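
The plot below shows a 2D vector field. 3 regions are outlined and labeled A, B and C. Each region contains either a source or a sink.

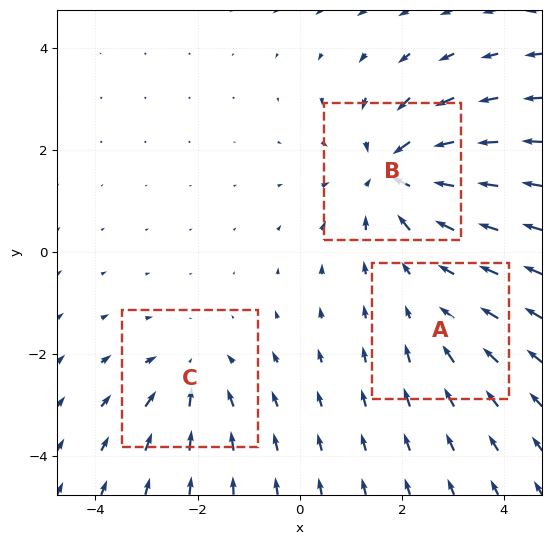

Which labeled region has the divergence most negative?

Divergence at each region's feature centre — A: about -2, B: about -5, C: about -3. Region B is most negative.

B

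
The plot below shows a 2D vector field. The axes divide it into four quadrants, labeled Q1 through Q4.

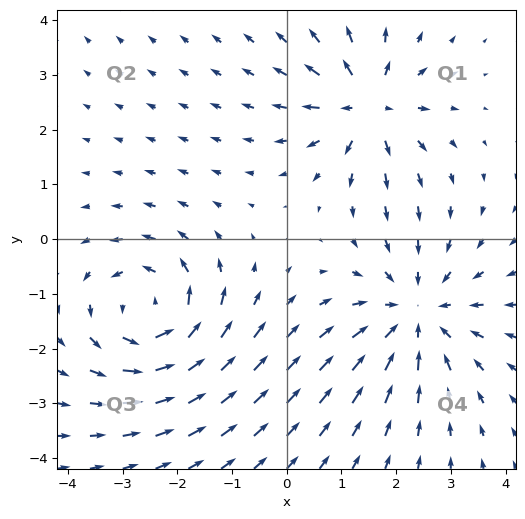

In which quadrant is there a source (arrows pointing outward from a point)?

Q1

The source sits at approximately (1.5, 2.4), which lies in quadrant Q1. The divergence there is about +5, positive as expected for a source.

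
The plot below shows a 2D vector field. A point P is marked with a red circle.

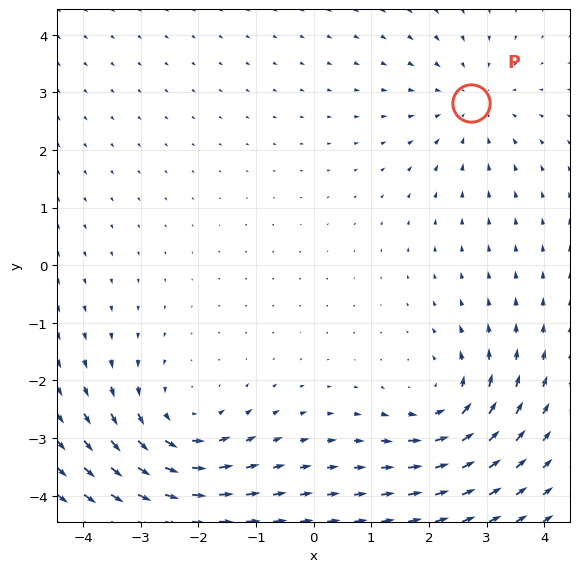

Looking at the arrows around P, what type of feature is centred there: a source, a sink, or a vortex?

sink

At P (2.7, 2.8) the arrows converge inward. Divergence about -2, curl ≈0 — negative divergence with near-zero curl is a sink.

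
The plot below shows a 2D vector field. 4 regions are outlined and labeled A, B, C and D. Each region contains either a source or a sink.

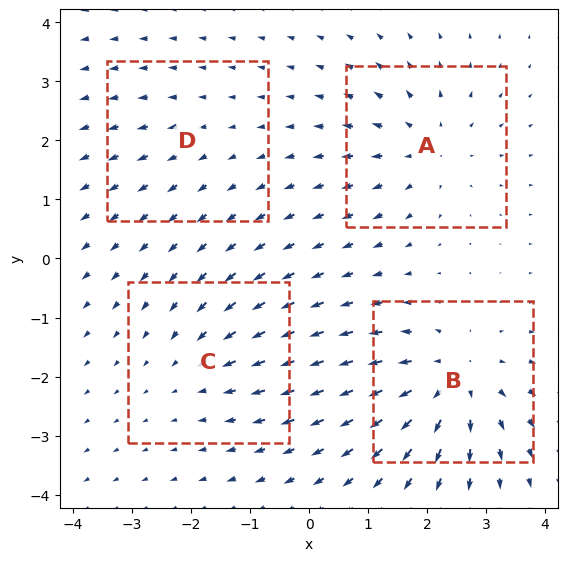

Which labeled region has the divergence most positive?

B

Divergence at each region's feature centre — A: about +5, B: about +6, C: about -3, D: about +2. Region B is most positive.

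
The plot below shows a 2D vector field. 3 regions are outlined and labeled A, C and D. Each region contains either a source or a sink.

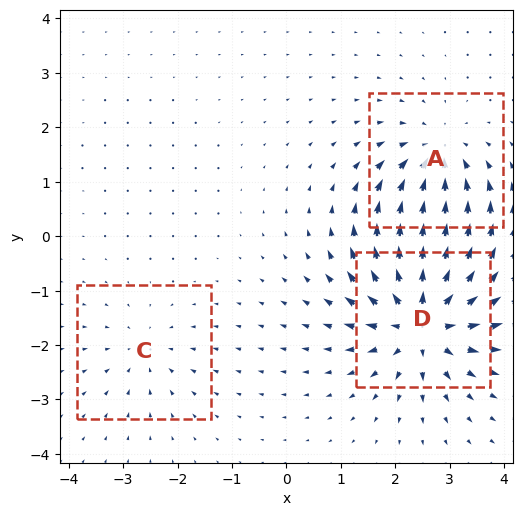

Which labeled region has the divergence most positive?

D

Divergence at each region's feature centre — A: about -4, C: about -2, D: about +6. Region D is most positive.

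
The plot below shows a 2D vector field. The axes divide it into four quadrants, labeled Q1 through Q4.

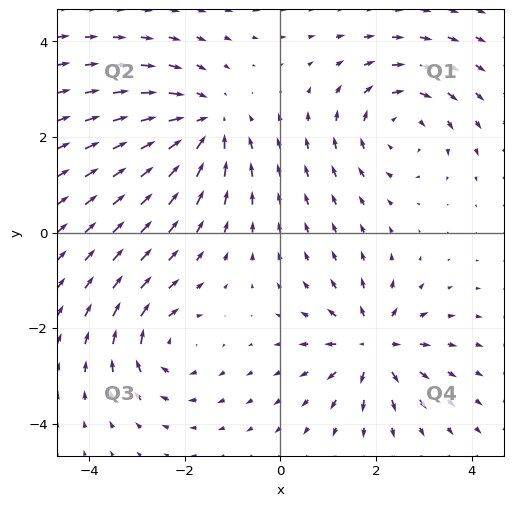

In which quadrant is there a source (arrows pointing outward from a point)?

Q4

The source sits at approximately (1.9, -2.4), which lies in quadrant Q4. The divergence there is about +5, positive as expected for a source.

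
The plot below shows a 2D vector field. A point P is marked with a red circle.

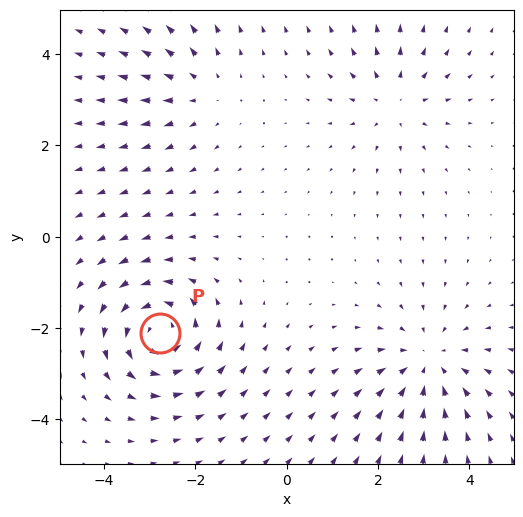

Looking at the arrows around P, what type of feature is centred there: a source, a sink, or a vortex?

vortex

At P (-2.8, -2.1) the arrows circulate counterclockwise. Divergence ≈0, curl about +5 — near-zero divergence with nonzero curl is a vortex.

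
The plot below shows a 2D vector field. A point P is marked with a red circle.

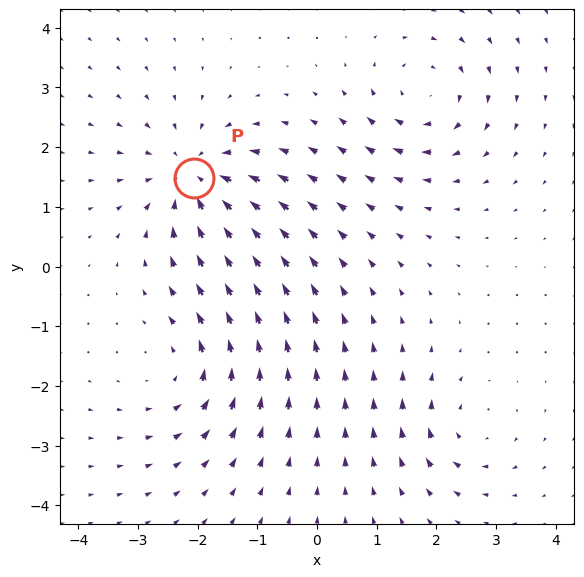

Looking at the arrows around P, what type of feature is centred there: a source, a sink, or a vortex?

sink

At P (-2.1, 1.5) the arrows converge inward. Divergence about -5, curl ≈0 — negative divergence with near-zero curl is a sink.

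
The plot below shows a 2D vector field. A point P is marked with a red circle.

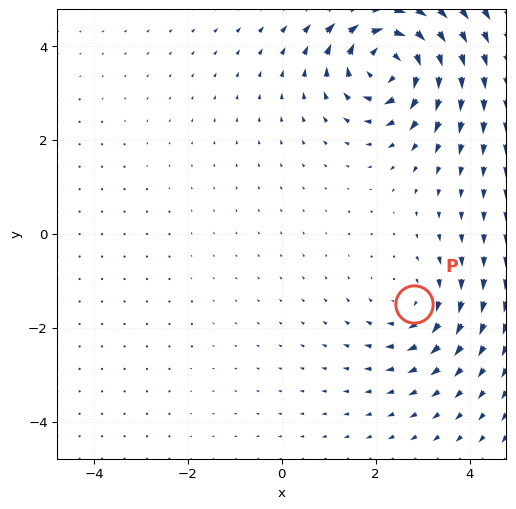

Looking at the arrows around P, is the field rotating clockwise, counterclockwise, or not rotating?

Near P at (2.8, -1.5) the arrows circulate clockwise. The curl (z-component) there is about -2; negative curl means clockwise rotation.

clockwise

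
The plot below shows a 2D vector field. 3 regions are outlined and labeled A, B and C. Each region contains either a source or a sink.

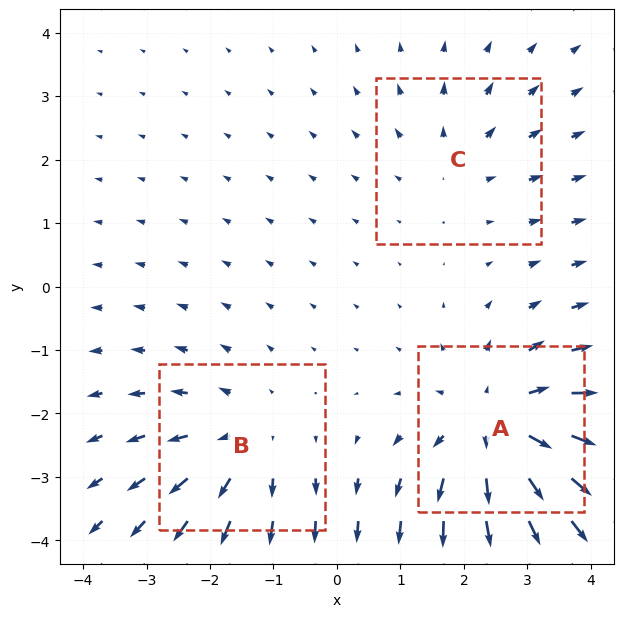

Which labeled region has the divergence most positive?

Divergence at each region's feature centre — A: about +4, B: about +3, C: about +2. Region A is most positive.

A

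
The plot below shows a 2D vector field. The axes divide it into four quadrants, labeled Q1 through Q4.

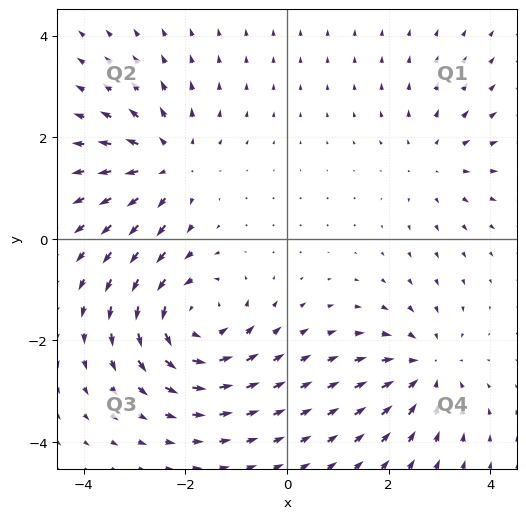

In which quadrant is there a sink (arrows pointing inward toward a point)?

The sink sits at approximately (2.7, -2.6), which lies in quadrant Q4. The divergence there is about -4, negative as expected for a sink.

Q4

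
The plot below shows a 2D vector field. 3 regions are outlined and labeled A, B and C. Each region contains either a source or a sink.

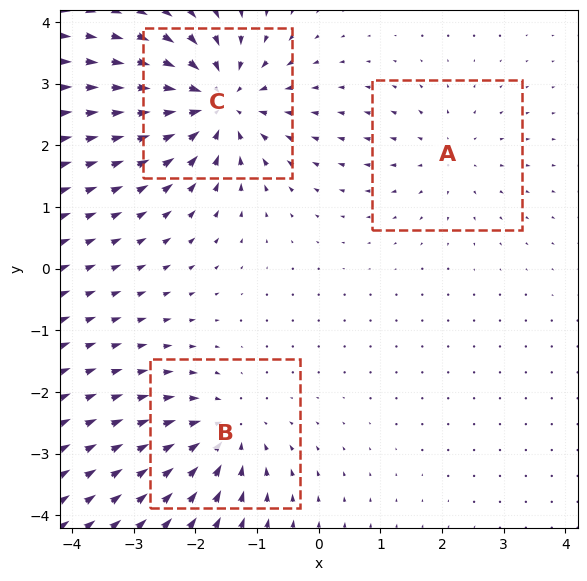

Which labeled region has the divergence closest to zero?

A

Divergence at each region's feature centre — A: about +2, B: about -3, C: about -5. Region A is closest to zero.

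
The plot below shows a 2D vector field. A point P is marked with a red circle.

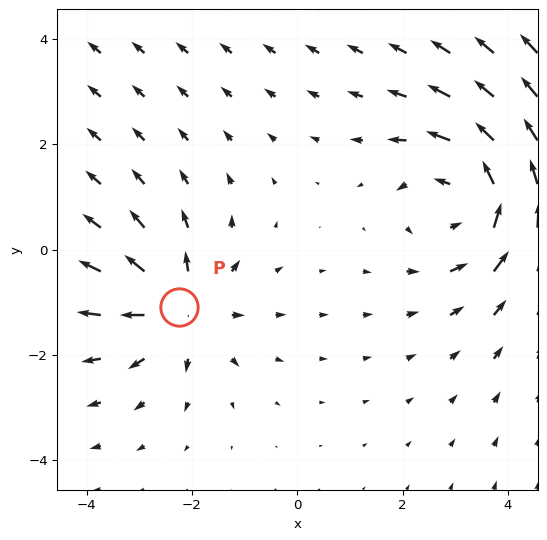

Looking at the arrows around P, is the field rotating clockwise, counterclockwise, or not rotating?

not rotating

Near P at (-2.2, -1.1) the arrows show no circulation. The curl there is ≈0.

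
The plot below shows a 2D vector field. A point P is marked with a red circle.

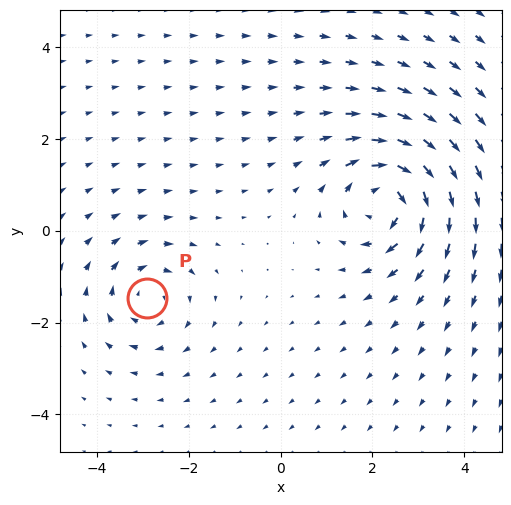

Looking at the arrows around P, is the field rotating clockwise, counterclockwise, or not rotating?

clockwise

Near P at (-2.9, -1.5) the arrows circulate clockwise. The curl (z-component) there is about -3; negative curl means clockwise rotation.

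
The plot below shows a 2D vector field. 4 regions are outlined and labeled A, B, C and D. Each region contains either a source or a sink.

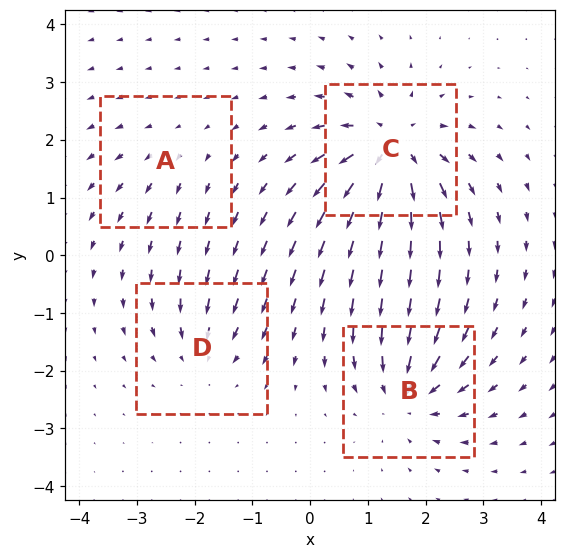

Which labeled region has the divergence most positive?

Divergence at each region's feature centre — A: about +2, B: about -6, C: about +8, D: about -4. Region C is most positive.

C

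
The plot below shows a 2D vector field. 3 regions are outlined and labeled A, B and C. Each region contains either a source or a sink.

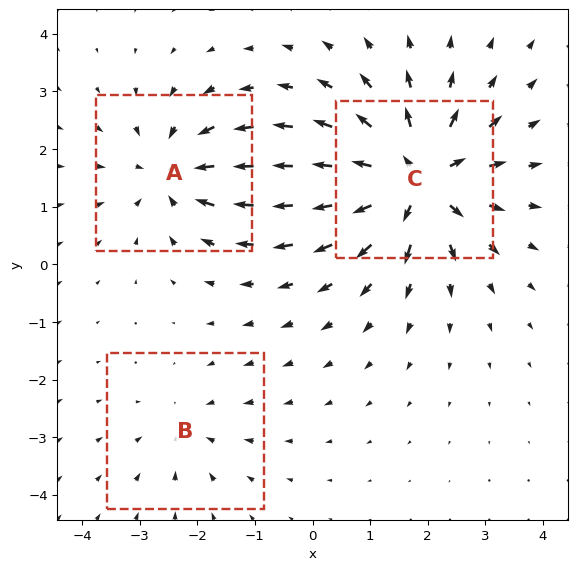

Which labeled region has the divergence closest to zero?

B

Divergence at each region's feature centre — A: about -4, B: about -2, C: about +6. Region B is closest to zero.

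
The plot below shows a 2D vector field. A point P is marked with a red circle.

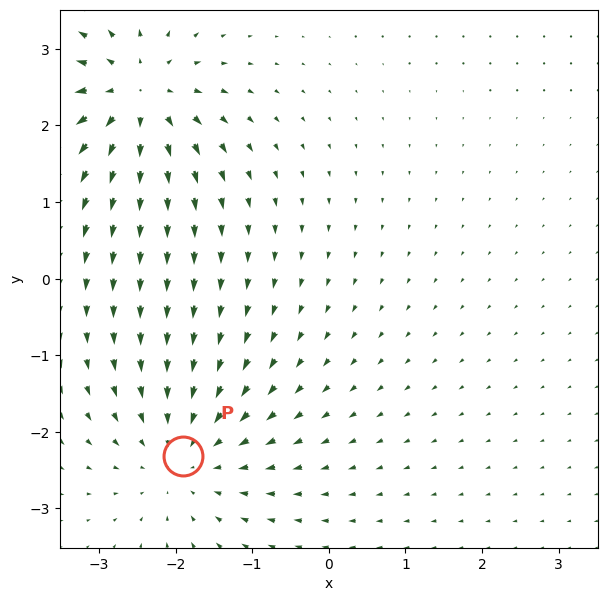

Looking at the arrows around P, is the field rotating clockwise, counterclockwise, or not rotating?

Near P at (-1.9, -2.3) the arrows show no circulation. The curl there is ≈0.

not rotating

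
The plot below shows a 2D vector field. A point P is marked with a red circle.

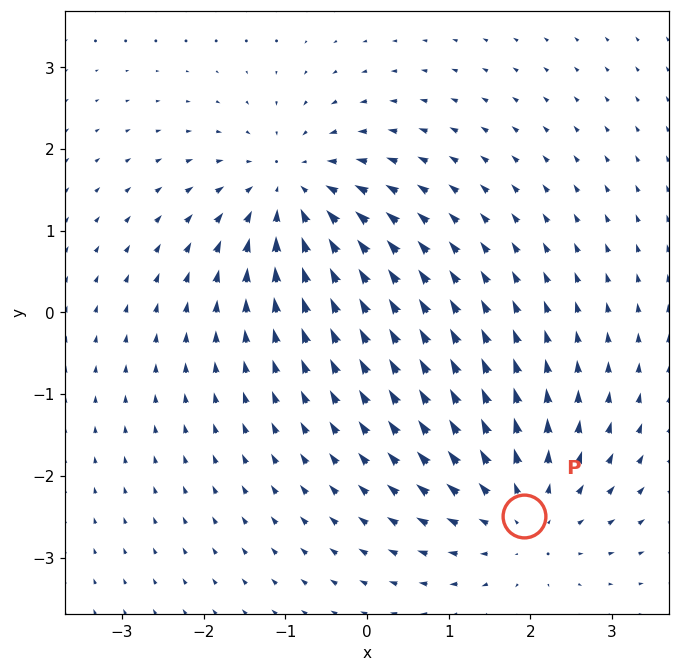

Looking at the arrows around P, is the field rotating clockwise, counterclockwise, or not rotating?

not rotating

Near P at (1.9, -2.5) the arrows show no circulation. The curl there is ≈0.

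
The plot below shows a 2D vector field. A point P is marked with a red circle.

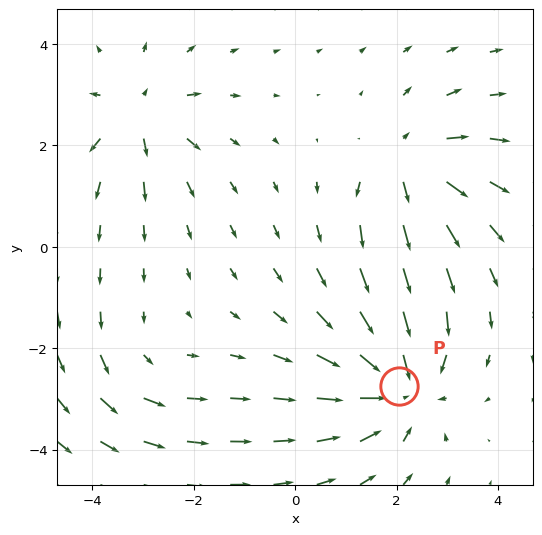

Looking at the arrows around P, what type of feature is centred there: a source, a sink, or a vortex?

sink

At P (2.0, -2.8) the arrows converge inward. Divergence about -5, curl ≈0 — negative divergence with near-zero curl is a sink.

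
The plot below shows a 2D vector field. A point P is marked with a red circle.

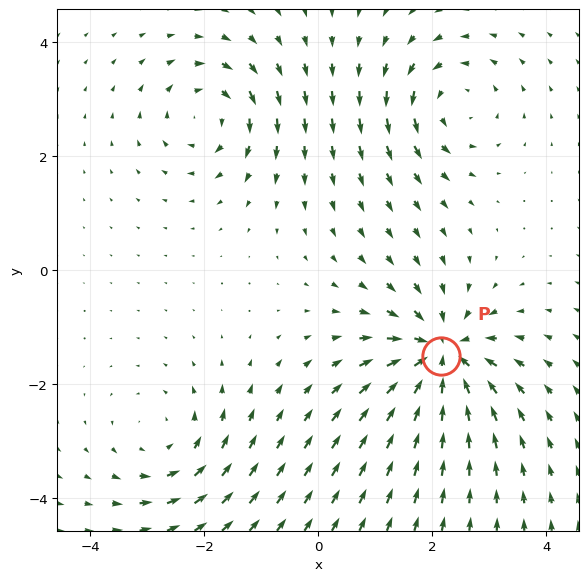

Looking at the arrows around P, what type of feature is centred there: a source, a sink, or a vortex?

sink

At P (2.2, -1.5) the arrows converge inward. Divergence about -6, curl ≈0 — negative divergence with near-zero curl is a sink.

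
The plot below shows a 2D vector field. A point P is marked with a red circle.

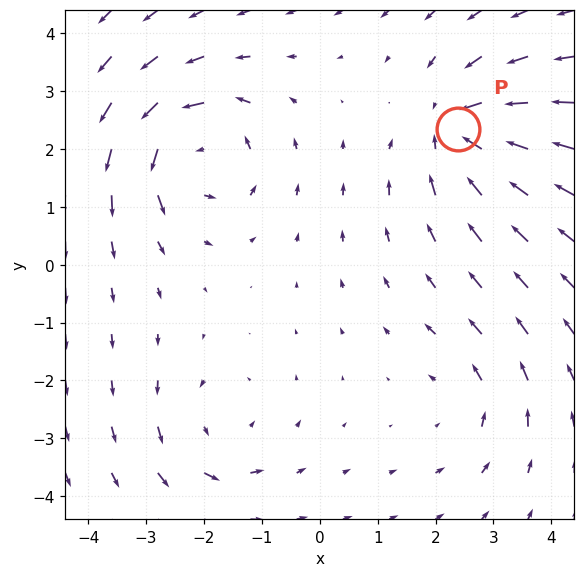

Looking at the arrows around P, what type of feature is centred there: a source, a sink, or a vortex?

sink

At P (2.4, 2.3) the arrows converge inward. Divergence about -5, curl ≈0 — negative divergence with near-zero curl is a sink.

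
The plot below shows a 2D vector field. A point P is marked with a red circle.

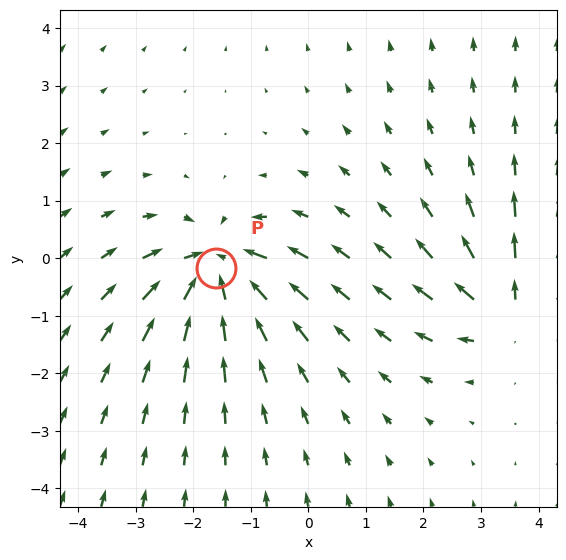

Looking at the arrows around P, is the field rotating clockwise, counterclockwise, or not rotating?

Near P at (-1.6, -0.2) the arrows show no circulation. The curl there is ≈0.

not rotating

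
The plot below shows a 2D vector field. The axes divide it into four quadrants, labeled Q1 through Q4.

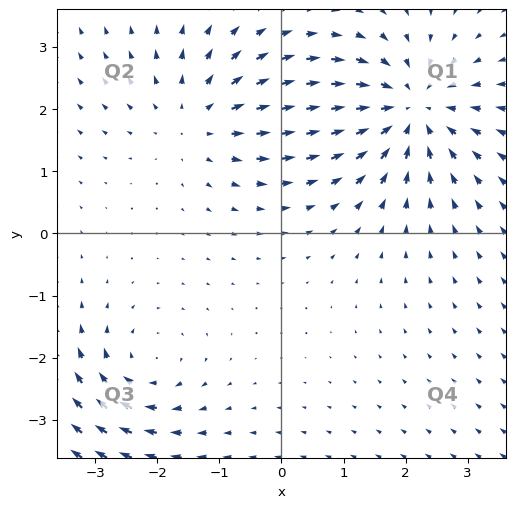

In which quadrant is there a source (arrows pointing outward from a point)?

The source sits at approximately (-1.3, 1.8), which lies in quadrant Q2. The divergence there is about +3, positive as expected for a source.

Q2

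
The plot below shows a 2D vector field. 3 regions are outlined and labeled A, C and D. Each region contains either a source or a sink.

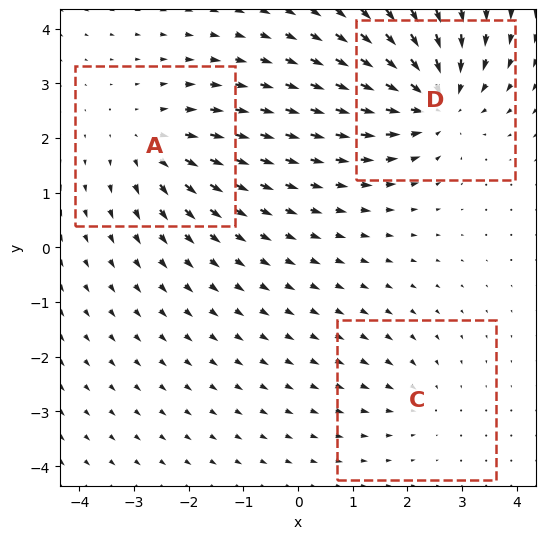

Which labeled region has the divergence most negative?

D

Divergence at each region's feature centre — A: about +3, C: about -2, D: about -5. Region D is most negative.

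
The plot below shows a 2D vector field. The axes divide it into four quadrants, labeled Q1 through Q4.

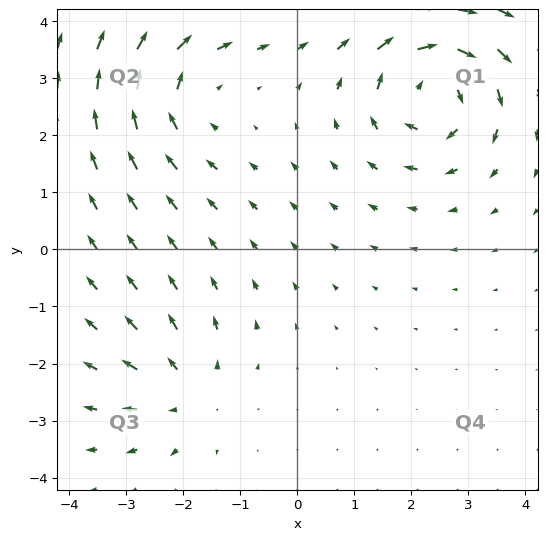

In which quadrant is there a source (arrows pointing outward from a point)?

The source sits at approximately (-1.9, -2.5), which lies in quadrant Q3. The divergence there is about +3, positive as expected for a source.

Q3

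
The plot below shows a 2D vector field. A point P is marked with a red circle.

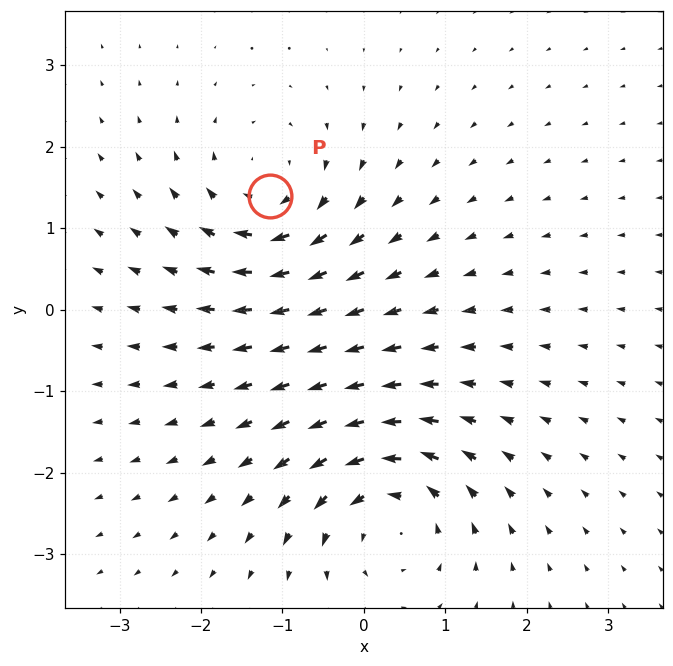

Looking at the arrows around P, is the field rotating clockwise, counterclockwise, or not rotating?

Near P at (-1.2, 1.4) the arrows circulate clockwise. The curl (z-component) there is about -5; negative curl means clockwise rotation.

clockwise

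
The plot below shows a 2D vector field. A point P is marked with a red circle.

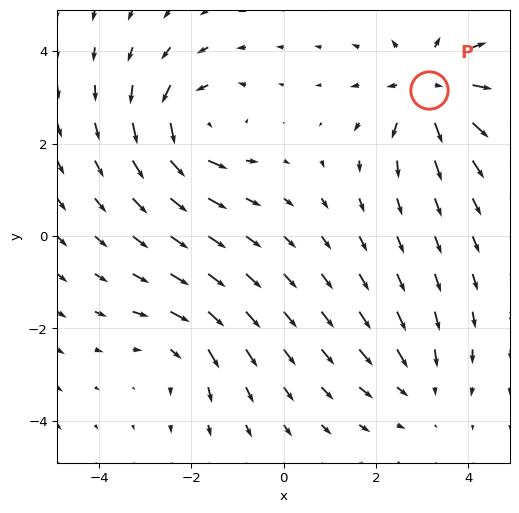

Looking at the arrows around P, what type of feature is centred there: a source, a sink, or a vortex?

At P (3.1, 3.2) the arrows spread outward. Divergence about +6, curl ≈0 — positive divergence with near-zero curl is a source.

source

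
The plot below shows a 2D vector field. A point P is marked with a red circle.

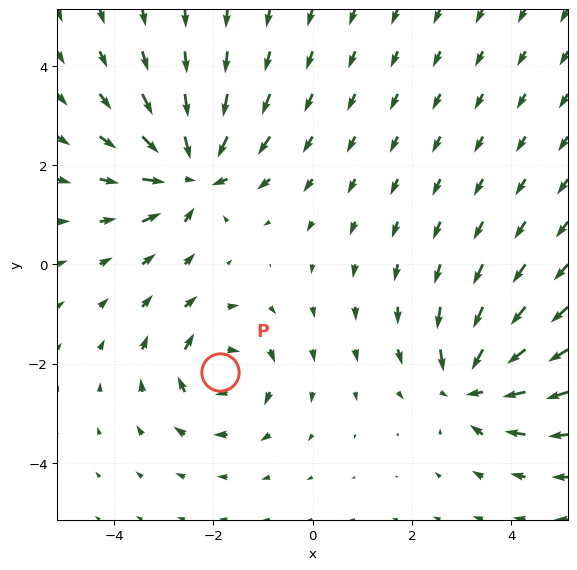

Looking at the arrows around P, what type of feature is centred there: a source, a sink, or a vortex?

vortex

At P (-1.9, -2.2) the arrows circulate clockwise. Divergence ≈0, curl about -4 — near-zero divergence with nonzero curl is a vortex.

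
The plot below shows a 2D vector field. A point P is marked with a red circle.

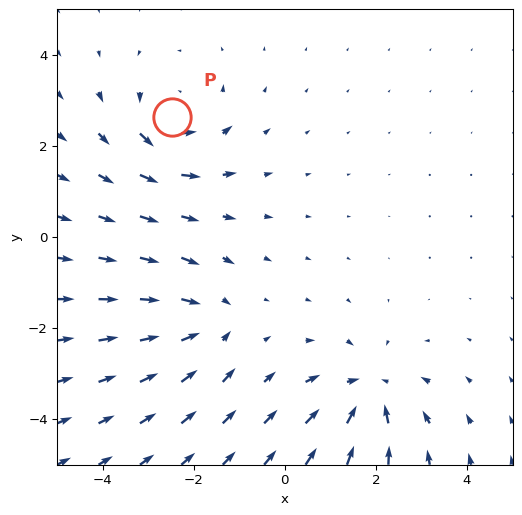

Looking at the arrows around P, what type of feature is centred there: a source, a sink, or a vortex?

vortex

At P (-2.5, 2.6) the arrows circulate counterclockwise. Divergence ≈0, curl about +5 — near-zero divergence with nonzero curl is a vortex.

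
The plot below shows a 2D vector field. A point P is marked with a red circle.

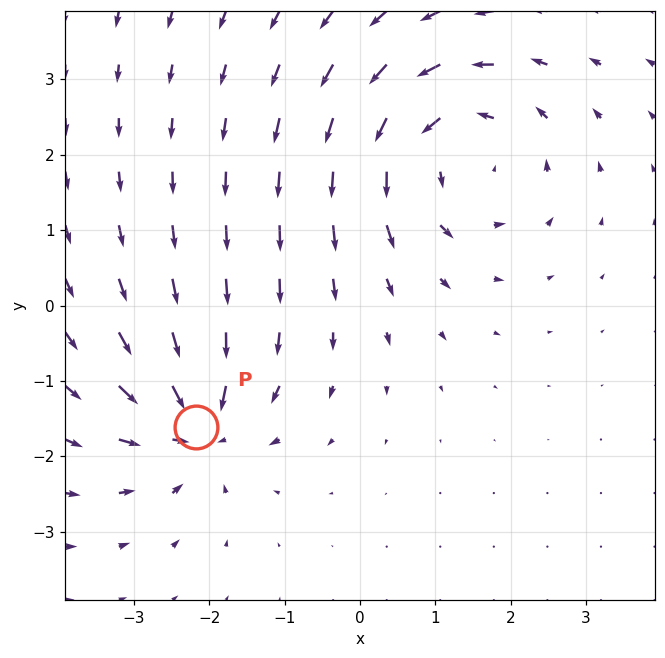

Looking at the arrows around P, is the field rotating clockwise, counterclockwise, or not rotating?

Near P at (-2.2, -1.6) the arrows show no circulation. The curl there is ≈0.

not rotating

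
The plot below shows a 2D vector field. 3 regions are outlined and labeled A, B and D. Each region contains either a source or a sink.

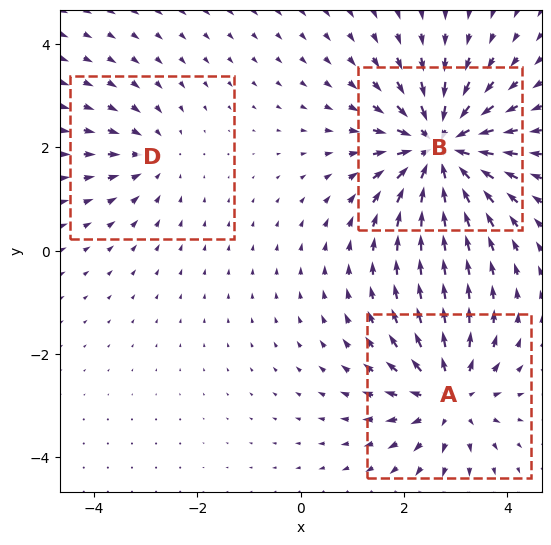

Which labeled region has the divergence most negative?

B

Divergence at each region's feature centre — A: about +4, B: about -5, D: about -2. Region B is most negative.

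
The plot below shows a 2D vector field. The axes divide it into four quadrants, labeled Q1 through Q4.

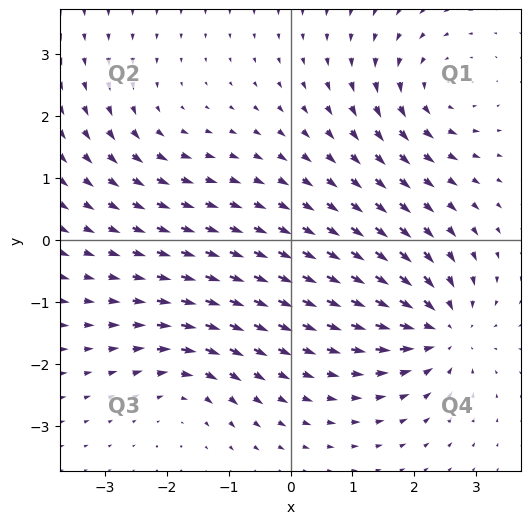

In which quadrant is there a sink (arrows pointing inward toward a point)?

The sink sits at approximately (2.4, -1.4), which lies in quadrant Q4. The divergence there is about -6, negative as expected for a sink.

Q4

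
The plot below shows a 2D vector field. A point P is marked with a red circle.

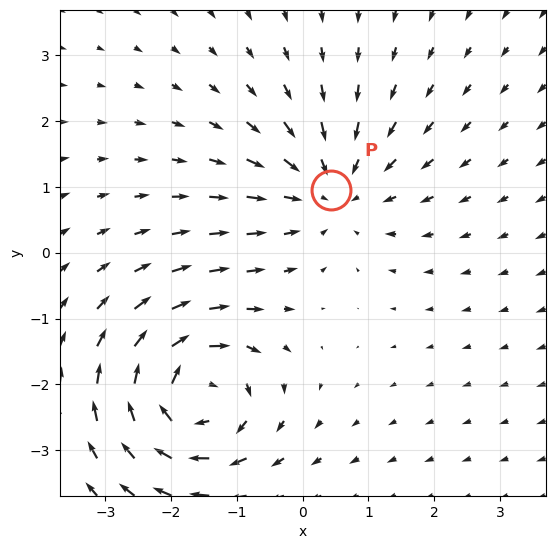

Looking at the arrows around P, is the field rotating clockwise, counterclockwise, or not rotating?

Near P at (0.4, 0.9) the arrows show no circulation. The curl there is ≈0.

not rotating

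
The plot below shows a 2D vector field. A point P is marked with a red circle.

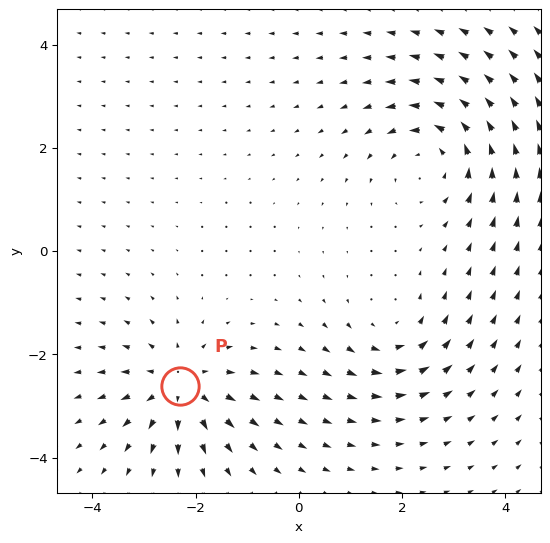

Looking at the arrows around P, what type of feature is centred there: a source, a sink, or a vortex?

source

At P (-2.3, -2.6) the arrows spread outward. Divergence about +4, curl ≈0 — positive divergence with near-zero curl is a source.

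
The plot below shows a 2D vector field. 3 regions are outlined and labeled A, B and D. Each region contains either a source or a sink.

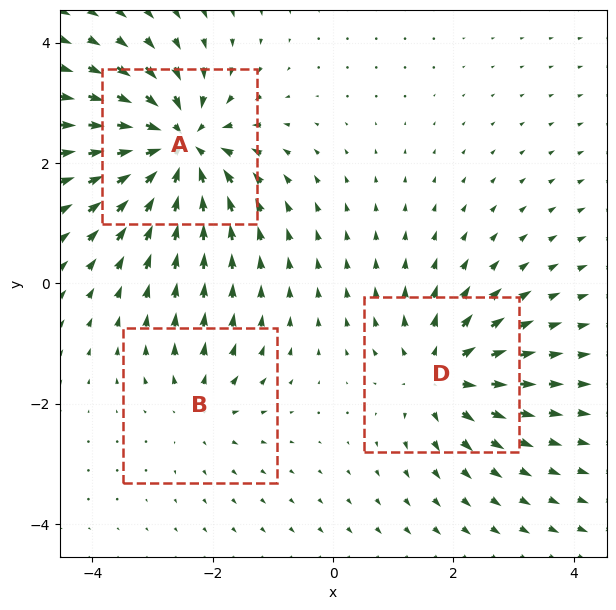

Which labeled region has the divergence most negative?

A

Divergence at each region's feature centre — A: about -6, B: about +3, D: about +4. Region A is most negative.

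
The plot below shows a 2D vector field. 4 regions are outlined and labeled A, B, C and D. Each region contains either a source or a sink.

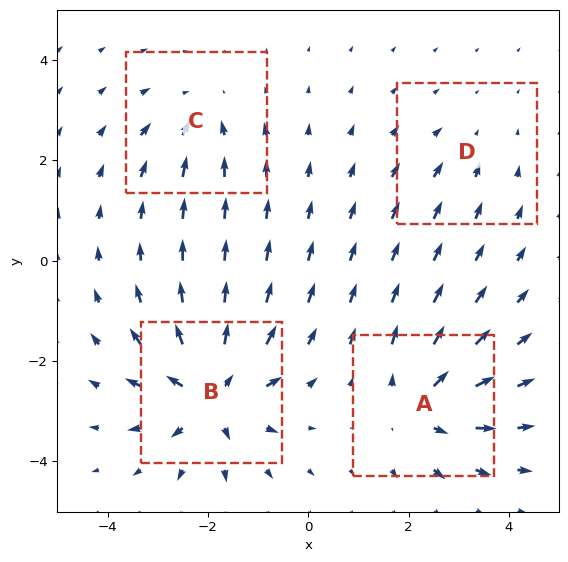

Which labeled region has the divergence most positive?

B

Divergence at each region's feature centre — A: about +5, B: about +8, C: about -4, D: about -2. Region B is most positive.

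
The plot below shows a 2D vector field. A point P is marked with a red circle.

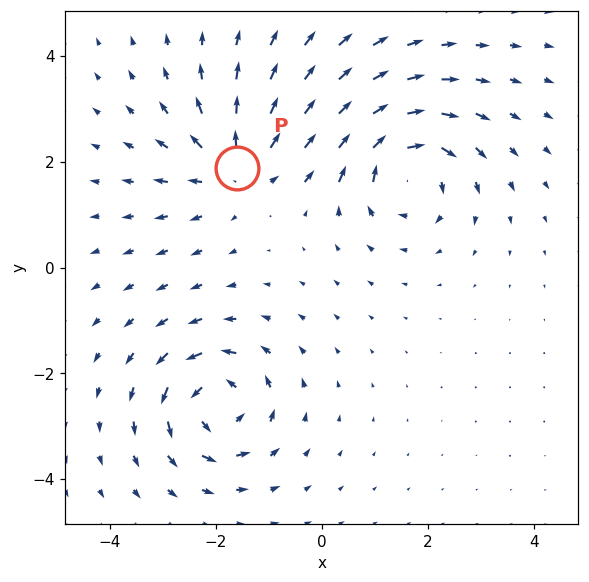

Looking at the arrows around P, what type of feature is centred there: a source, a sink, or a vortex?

source

At P (-1.6, 1.9) the arrows spread outward. Divergence about +4, curl ≈0 — positive divergence with near-zero curl is a source.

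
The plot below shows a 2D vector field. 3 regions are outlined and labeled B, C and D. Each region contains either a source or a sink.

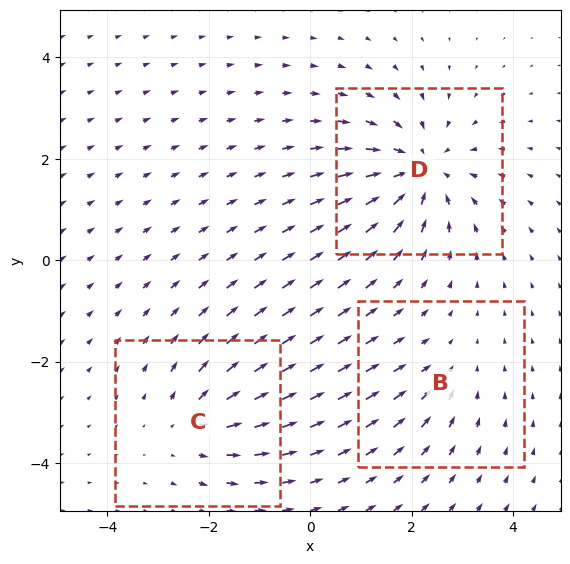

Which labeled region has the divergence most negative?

Divergence at each region's feature centre — B: about -2, C: about +3, D: about -4. Region D is most negative.

D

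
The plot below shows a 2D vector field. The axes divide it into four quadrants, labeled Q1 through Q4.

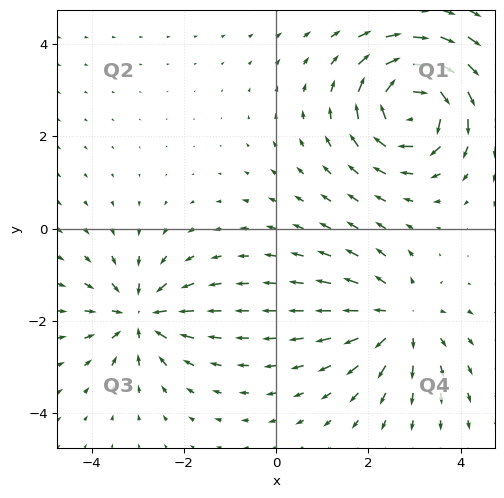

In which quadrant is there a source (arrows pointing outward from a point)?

Q4

The source sits at approximately (2.7, -1.9), which lies in quadrant Q4. The divergence there is about +4, positive as expected for a source.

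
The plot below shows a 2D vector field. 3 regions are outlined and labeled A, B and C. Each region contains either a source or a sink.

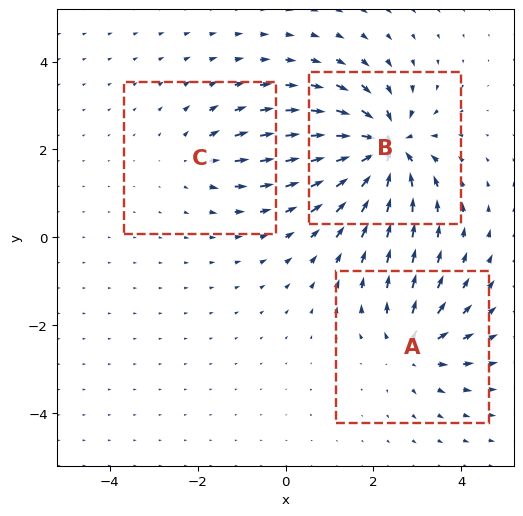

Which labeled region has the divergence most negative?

Divergence at each region's feature centre — A: about +4, B: about -6, C: about +2. Region B is most negative.

B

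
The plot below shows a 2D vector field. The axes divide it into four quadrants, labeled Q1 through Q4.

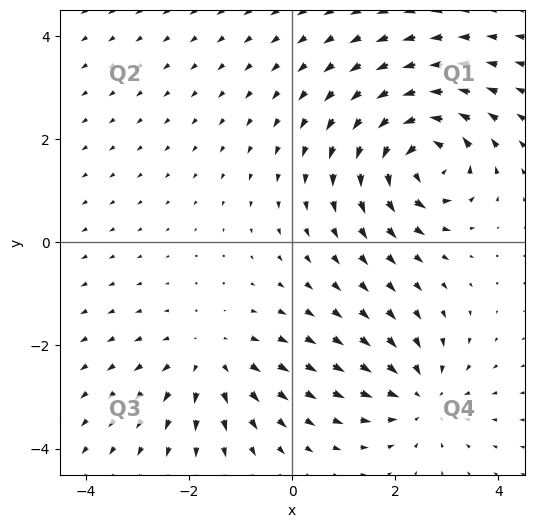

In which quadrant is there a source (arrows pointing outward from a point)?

The source sits at approximately (-1.6, -2.3), which lies in quadrant Q3. The divergence there is about +2, positive as expected for a source.

Q3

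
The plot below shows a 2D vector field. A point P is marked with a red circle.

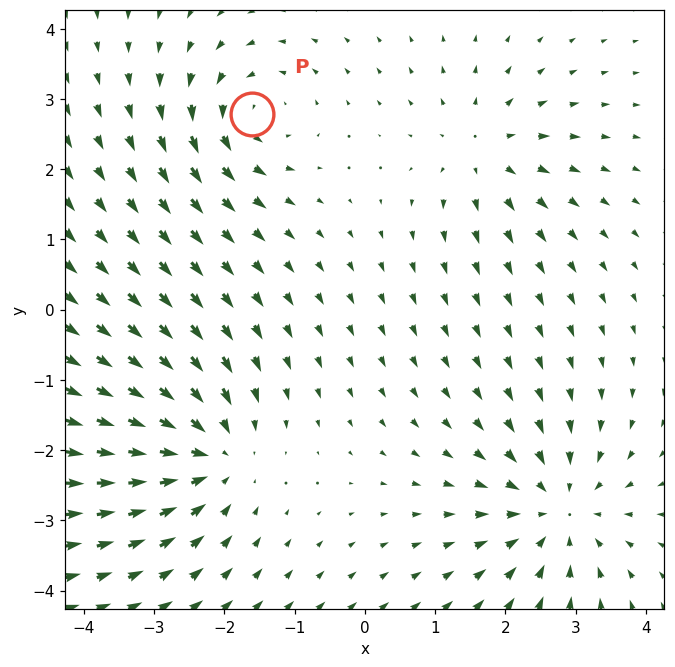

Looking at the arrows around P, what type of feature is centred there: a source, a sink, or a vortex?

vortex

At P (-1.6, 2.8) the arrows circulate counterclockwise. Divergence ≈0, curl about +4 — near-zero divergence with nonzero curl is a vortex.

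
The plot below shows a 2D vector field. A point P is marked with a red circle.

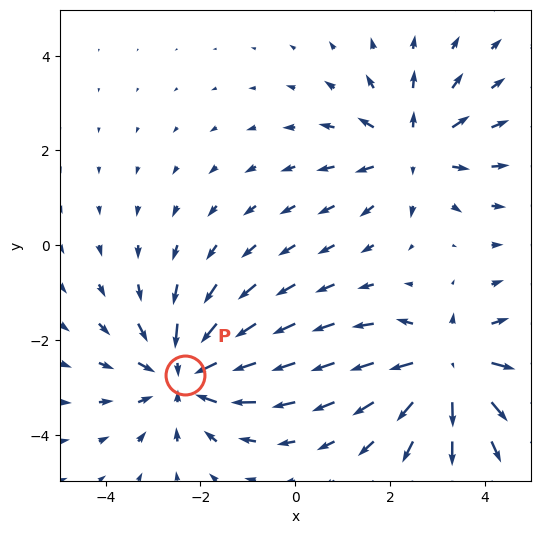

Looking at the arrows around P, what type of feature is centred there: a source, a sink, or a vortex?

At P (-2.3, -2.7) the arrows converge inward. Divergence about -3, curl ≈0 — negative divergence with near-zero curl is a sink.

sink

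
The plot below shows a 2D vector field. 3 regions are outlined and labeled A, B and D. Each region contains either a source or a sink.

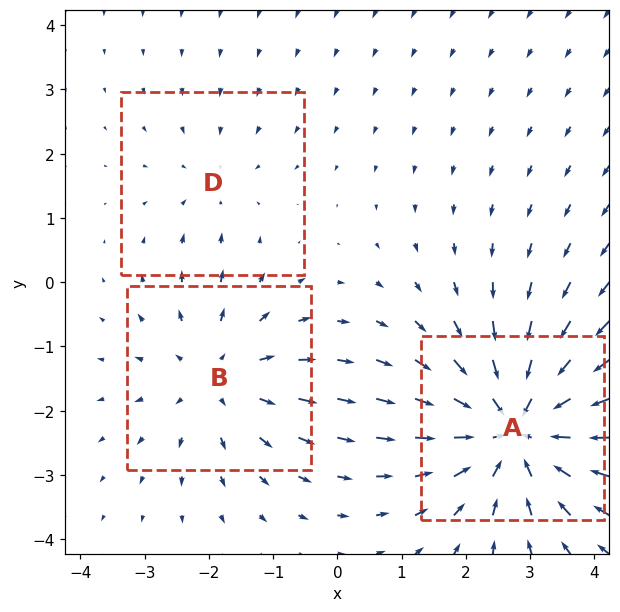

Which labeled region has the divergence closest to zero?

Divergence at each region's feature centre — A: about -5, B: about +3, D: about -2. Region D is closest to zero.

D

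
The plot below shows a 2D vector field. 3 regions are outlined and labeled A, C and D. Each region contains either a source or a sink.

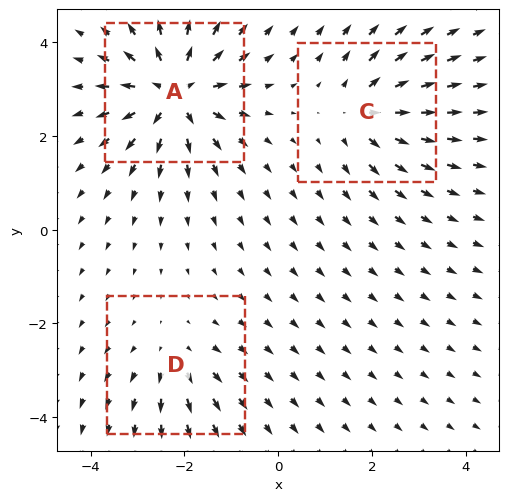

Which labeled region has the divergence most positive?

Divergence at each region's feature centre — A: about +6, C: about +4, D: about +2. Region A is most positive.

A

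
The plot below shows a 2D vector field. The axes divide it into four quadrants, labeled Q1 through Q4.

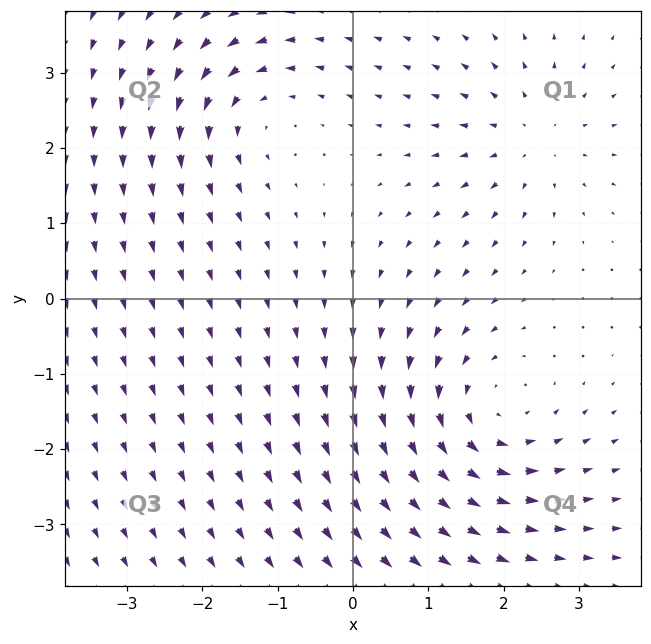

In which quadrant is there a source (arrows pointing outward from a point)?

The source sits at approximately (2.4, 2.2), which lies in quadrant Q1. The divergence there is about +3, positive as expected for a source.

Q1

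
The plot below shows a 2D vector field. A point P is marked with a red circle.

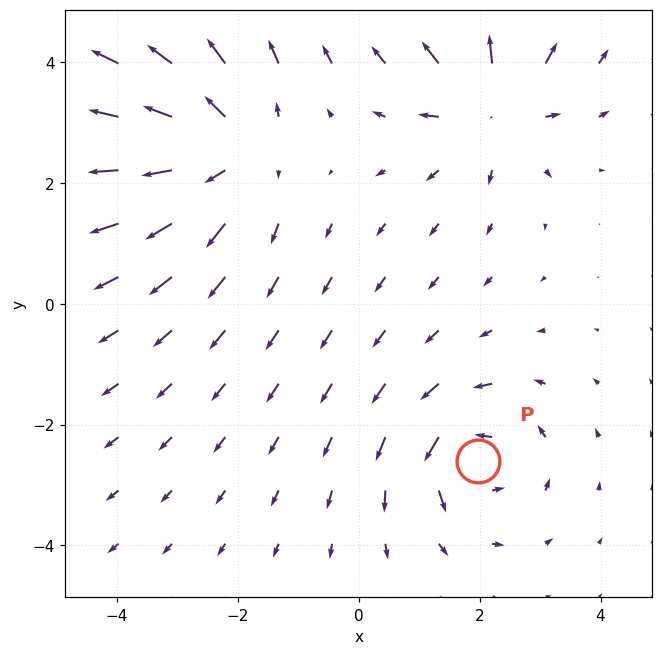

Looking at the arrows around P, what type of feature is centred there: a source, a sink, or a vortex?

At P (2.0, -2.6) the arrows circulate counterclockwise. Divergence ≈0, curl about +5 — near-zero divergence with nonzero curl is a vortex.

vortex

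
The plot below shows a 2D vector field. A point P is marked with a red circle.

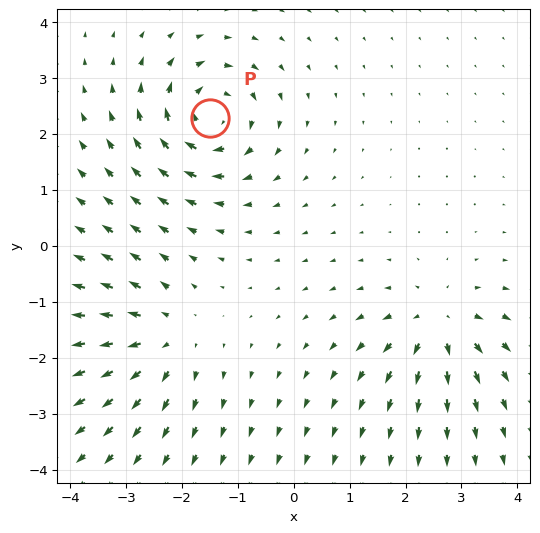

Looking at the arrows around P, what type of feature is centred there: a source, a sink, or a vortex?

vortex

At P (-1.5, 2.3) the arrows circulate clockwise. Divergence ≈0, curl about -5 — near-zero divergence with nonzero curl is a vortex.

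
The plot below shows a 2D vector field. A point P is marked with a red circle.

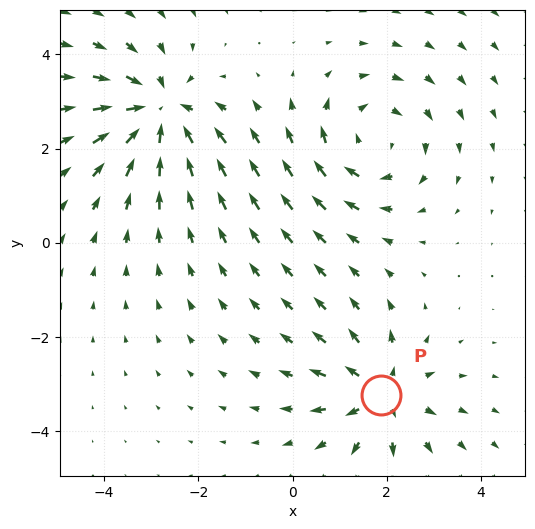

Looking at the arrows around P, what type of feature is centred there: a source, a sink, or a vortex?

At P (1.9, -3.2) the arrows spread outward. Divergence about +4, curl ≈0 — positive divergence with near-zero curl is a source.

source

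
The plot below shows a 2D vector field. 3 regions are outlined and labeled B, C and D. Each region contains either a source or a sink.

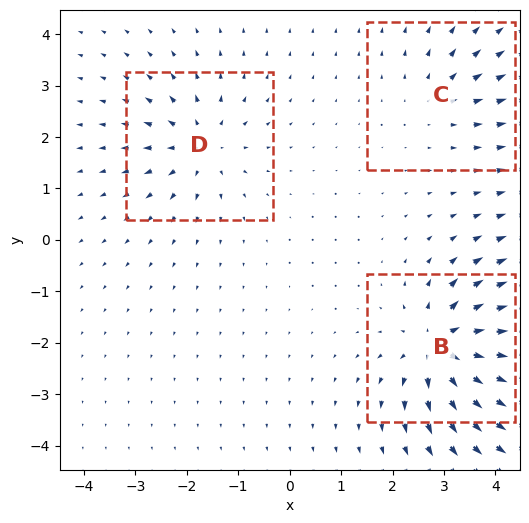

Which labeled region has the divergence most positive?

Divergence at each region's feature centre — B: about +6, C: about +2, D: about +4. Region B is most positive.

B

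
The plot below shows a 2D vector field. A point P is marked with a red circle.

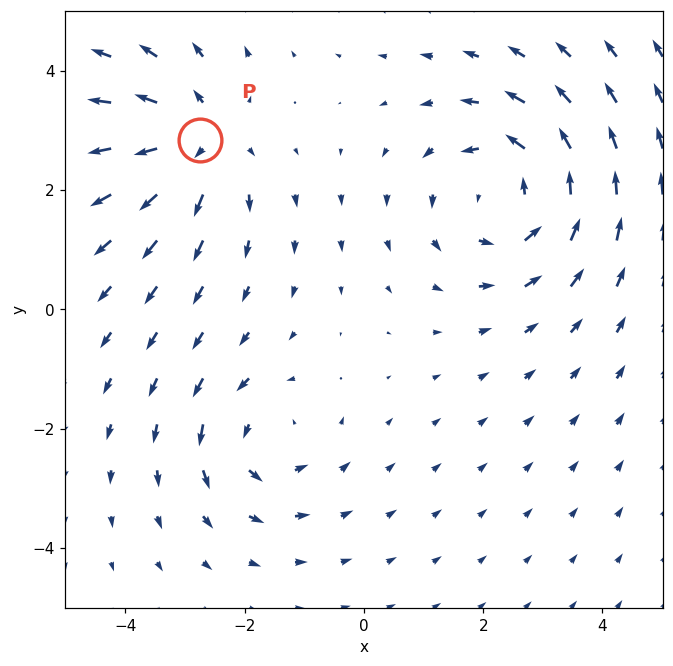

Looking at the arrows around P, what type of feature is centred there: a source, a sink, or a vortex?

source

At P (-2.8, 2.8) the arrows spread outward. Divergence about +3, curl ≈0 — positive divergence with near-zero curl is a source.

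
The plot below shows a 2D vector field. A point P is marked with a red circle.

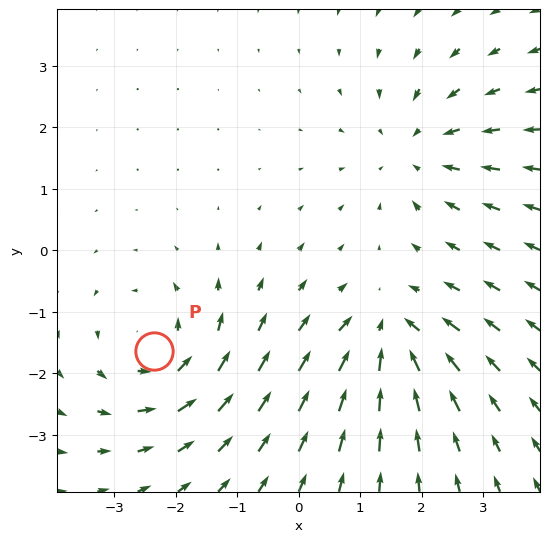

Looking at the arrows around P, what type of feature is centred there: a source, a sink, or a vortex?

vortex

At P (-2.4, -1.6) the arrows circulate counterclockwise. Divergence ≈0, curl about +4 — near-zero divergence with nonzero curl is a vortex.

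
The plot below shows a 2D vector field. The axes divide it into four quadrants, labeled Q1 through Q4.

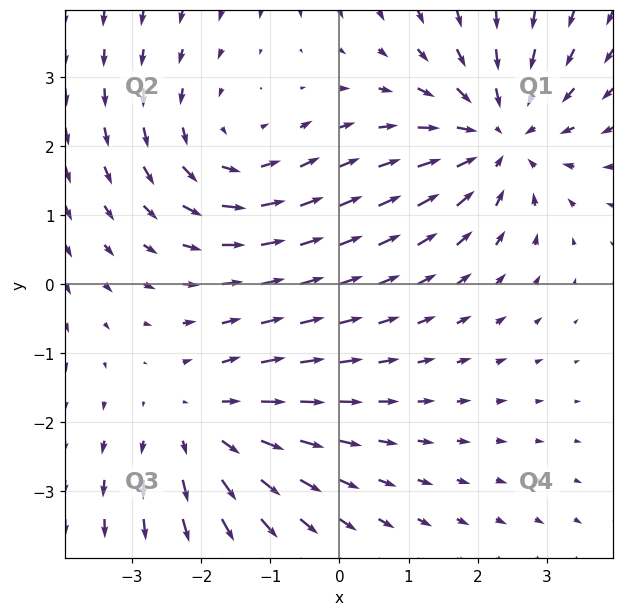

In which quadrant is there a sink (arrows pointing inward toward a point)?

The sink sits at approximately (2.3, 2.1), which lies in quadrant Q1. The divergence there is about -4, negative as expected for a sink.

Q1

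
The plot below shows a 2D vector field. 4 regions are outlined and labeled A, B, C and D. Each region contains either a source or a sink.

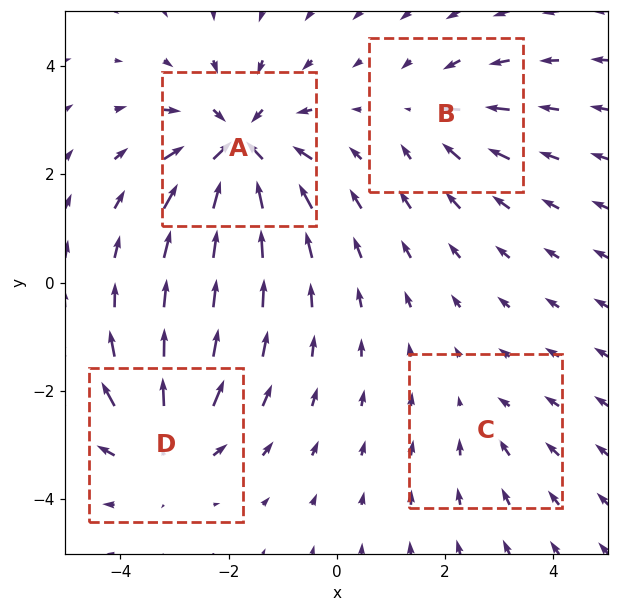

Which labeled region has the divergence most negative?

Divergence at each region's feature centre — A: about -7, B: about -3, C: about -2, D: about +5. Region A is most negative.

A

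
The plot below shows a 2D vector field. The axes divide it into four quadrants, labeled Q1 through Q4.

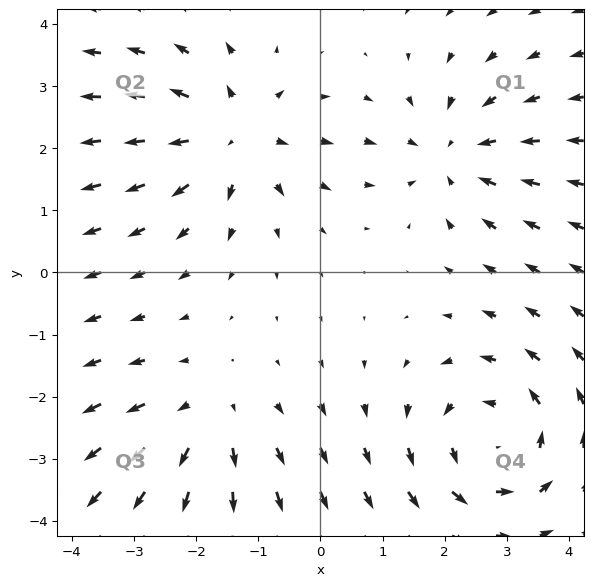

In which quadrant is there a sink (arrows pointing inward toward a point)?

The sink sits at approximately (2.1, 1.9), which lies in quadrant Q1. The divergence there is about -3, negative as expected for a sink.

Q1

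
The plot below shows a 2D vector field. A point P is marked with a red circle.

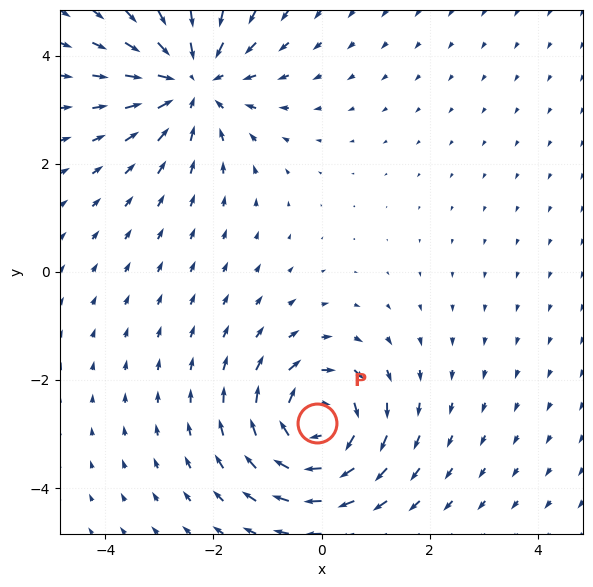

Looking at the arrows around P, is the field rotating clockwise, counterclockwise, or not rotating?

Near P at (-0.1, -2.8) the arrows circulate clockwise. The curl (z-component) there is about -5; negative curl means clockwise rotation.

clockwise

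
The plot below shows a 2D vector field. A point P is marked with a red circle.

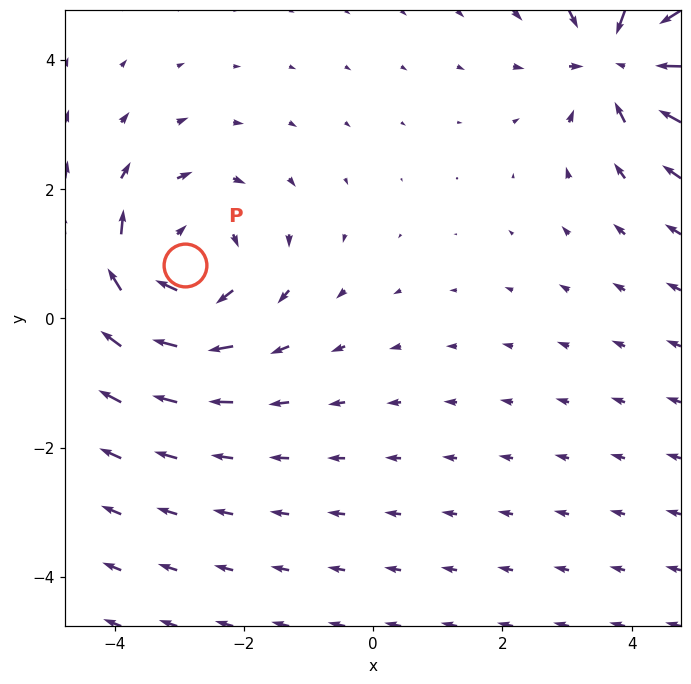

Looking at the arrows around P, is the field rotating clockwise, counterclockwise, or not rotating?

Near P at (-2.9, 0.8) the arrows circulate clockwise. The curl (z-component) there is about -4; negative curl means clockwise rotation.

clockwise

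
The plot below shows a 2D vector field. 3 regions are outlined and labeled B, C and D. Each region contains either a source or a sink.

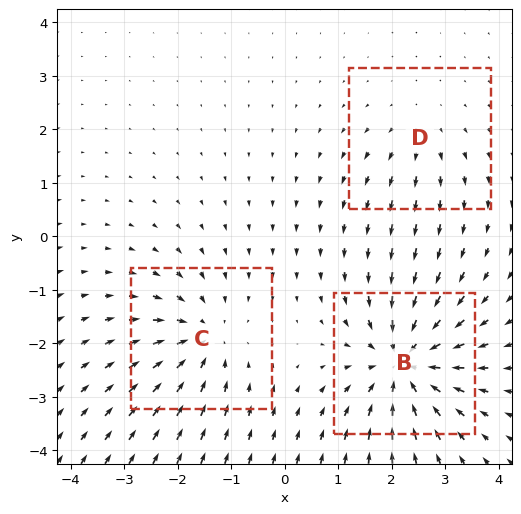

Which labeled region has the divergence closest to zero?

Divergence at each region's feature centre — B: about -5, C: about -4, D: about +2. Region D is closest to zero.

D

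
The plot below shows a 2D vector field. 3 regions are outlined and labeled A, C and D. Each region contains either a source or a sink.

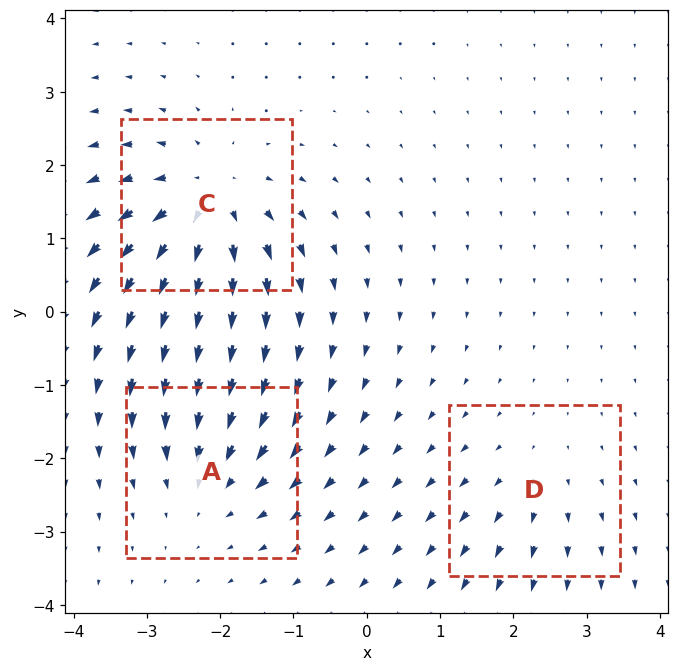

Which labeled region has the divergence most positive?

C

Divergence at each region's feature centre — A: about -3, C: about +5, D: about +2. Region C is most positive.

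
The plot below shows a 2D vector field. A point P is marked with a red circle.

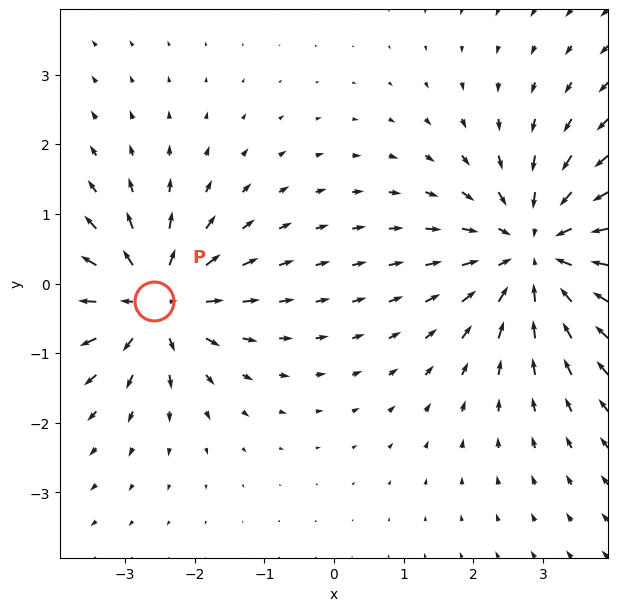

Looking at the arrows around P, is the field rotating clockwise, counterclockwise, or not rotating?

not rotating

Near P at (-2.6, -0.2) the arrows show no circulation. The curl there is ≈0.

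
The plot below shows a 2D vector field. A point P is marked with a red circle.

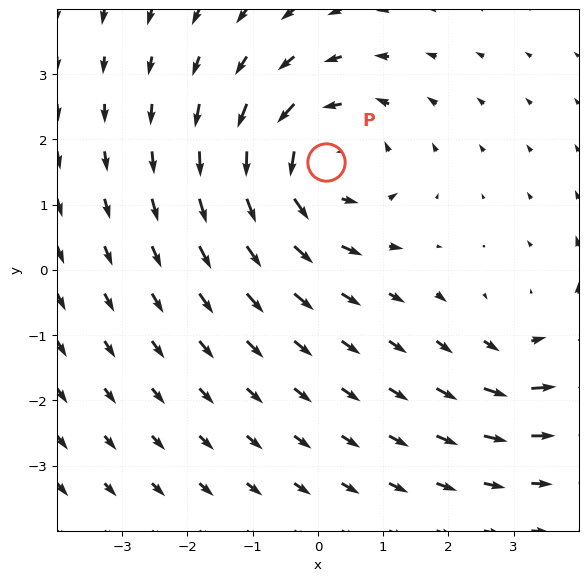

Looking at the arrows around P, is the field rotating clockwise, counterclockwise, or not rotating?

counterclockwise

Near P at (0.1, 1.7) the arrows circulate counterclockwise. The curl (z-component) there is about +4; positive curl means counterclockwise rotation.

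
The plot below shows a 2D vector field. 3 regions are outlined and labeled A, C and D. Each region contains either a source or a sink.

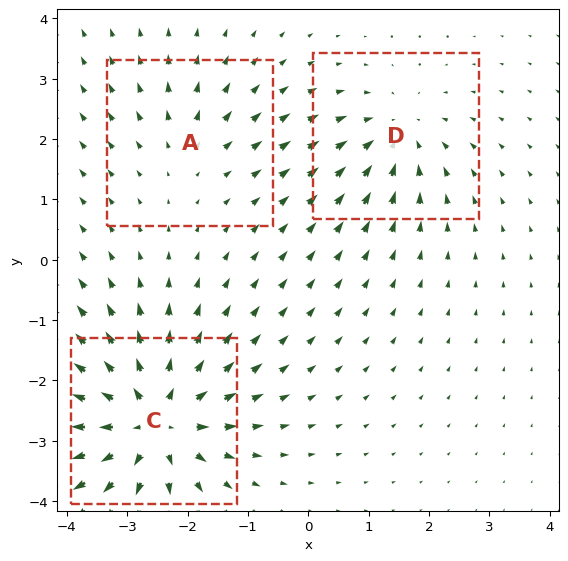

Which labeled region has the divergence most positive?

Divergence at each region's feature centre — A: about +2, C: about +6, D: about -3. Region C is most positive.

C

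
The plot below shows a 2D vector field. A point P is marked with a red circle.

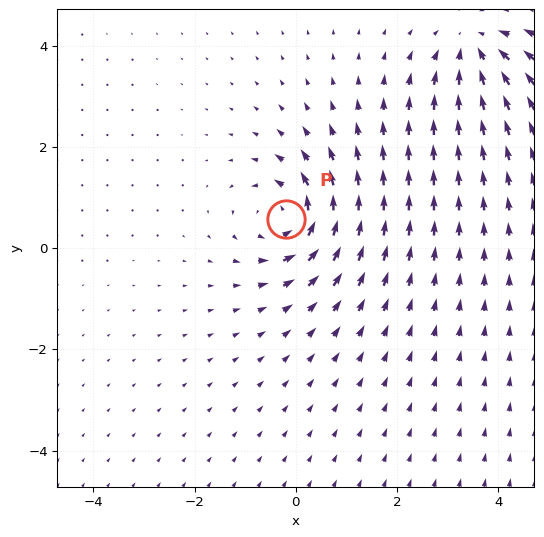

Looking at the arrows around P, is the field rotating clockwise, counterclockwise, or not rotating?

counterclockwise

Near P at (-0.2, 0.6) the arrows circulate counterclockwise. The curl (z-component) there is about +7; positive curl means counterclockwise rotation.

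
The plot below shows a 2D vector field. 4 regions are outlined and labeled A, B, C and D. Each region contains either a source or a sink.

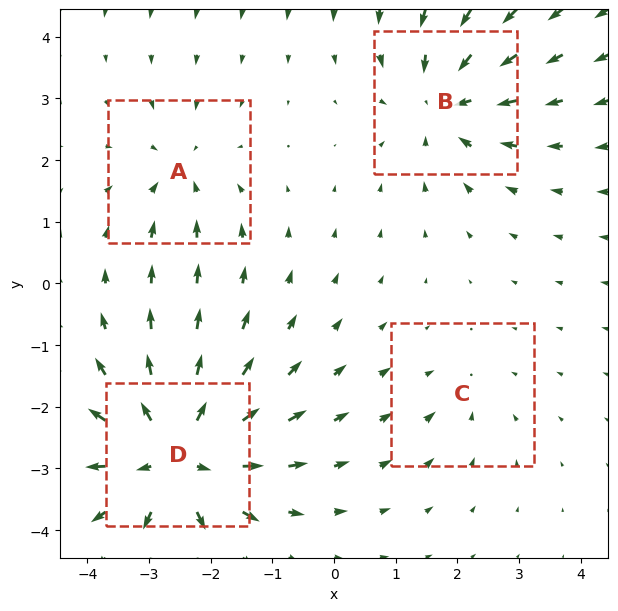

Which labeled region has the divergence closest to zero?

C

Divergence at each region's feature centre — A: about -4, B: about -5, C: about -2, D: about +8. Region C is closest to zero.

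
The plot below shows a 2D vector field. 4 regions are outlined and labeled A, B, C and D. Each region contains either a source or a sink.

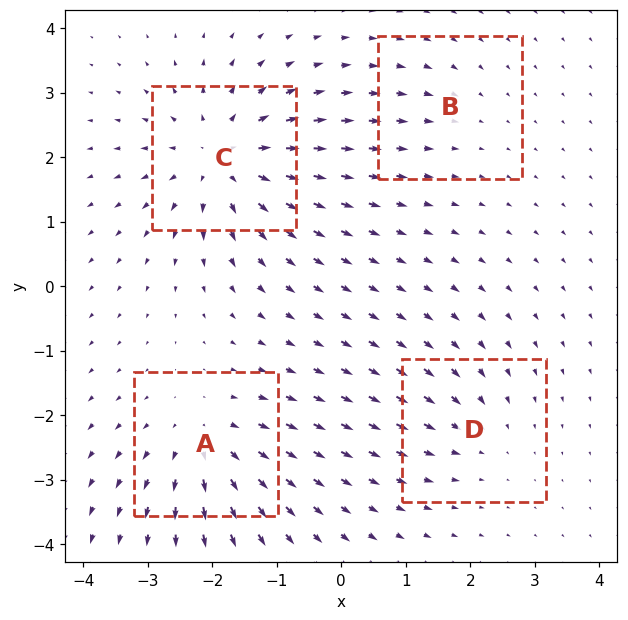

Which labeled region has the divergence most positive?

C

Divergence at each region's feature centre — A: about +5, B: about -2, C: about +7, D: about -3. Region C is most positive.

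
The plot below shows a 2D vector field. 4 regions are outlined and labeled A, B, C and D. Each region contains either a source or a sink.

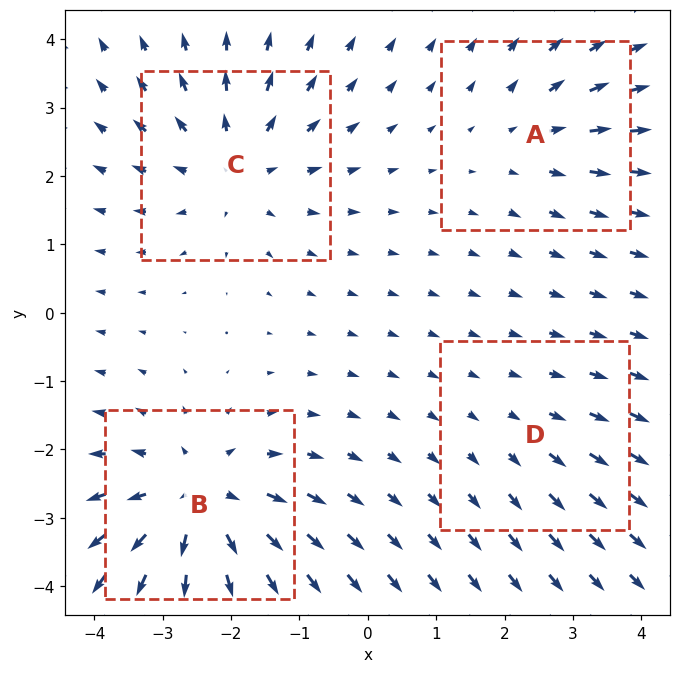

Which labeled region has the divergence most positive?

Divergence at each region's feature centre — A: about +3, B: about +6, C: about +4, D: about +2. Region B is most positive.

B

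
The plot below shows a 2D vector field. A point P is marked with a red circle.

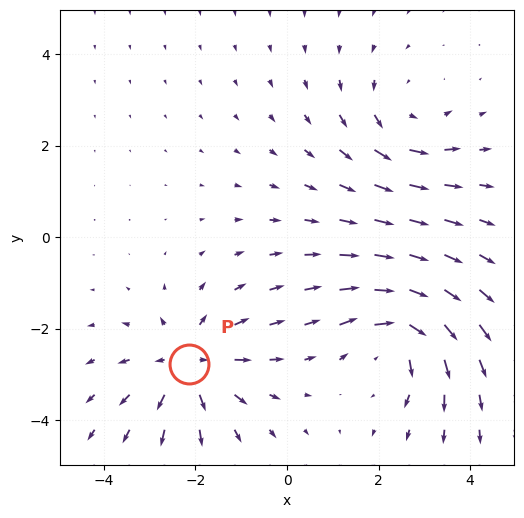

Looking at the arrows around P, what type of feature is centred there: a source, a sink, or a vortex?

At P (-2.2, -2.8) the arrows spread outward. Divergence about +5, curl ≈0 — positive divergence with near-zero curl is a source.

source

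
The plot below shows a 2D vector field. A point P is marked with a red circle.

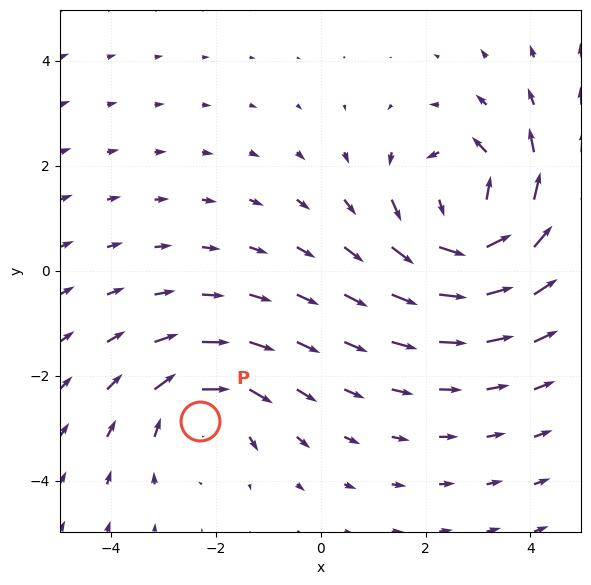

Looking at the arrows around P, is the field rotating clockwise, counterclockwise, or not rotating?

clockwise

Near P at (-2.3, -2.9) the arrows circulate clockwise. The curl (z-component) there is about -3; negative curl means clockwise rotation.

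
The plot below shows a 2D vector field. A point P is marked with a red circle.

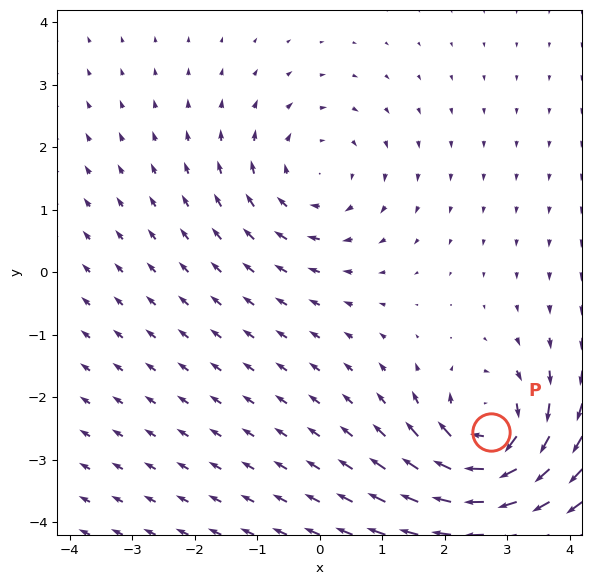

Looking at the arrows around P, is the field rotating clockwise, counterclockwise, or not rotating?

clockwise

Near P at (2.7, -2.6) the arrows circulate clockwise. The curl (z-component) there is about -7; negative curl means clockwise rotation.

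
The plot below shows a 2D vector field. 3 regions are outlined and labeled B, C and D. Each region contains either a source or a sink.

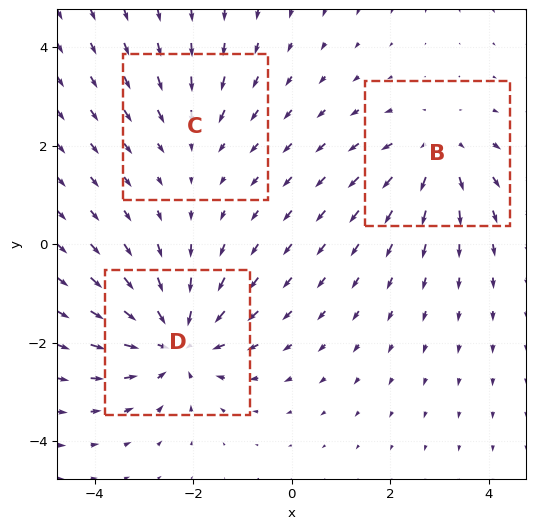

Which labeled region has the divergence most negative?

D

Divergence at each region's feature centre — B: about +3, C: about -2, D: about -5. Region D is most negative.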